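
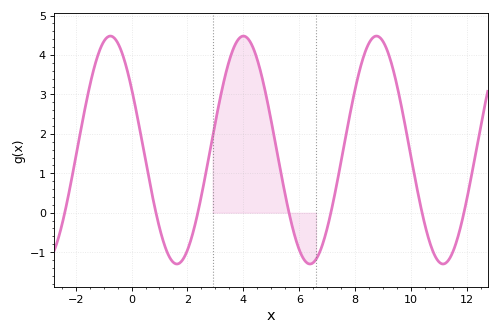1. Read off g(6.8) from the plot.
-0.872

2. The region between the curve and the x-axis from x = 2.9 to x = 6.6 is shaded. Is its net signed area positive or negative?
positive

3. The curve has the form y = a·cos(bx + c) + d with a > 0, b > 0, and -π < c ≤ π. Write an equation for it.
y = 2.89cos(1.32x + 1) + 1.59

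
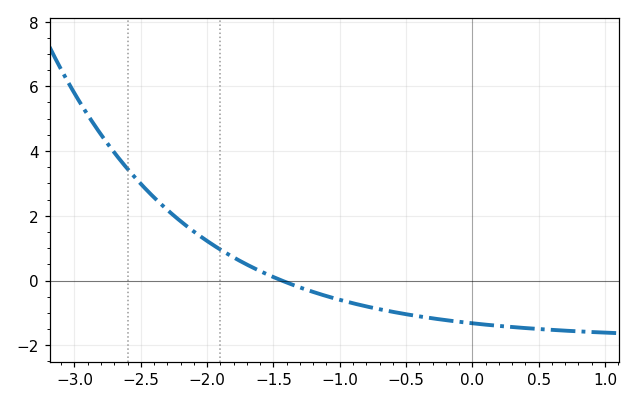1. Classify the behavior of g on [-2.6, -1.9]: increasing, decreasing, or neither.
decreasing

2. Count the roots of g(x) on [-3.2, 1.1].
1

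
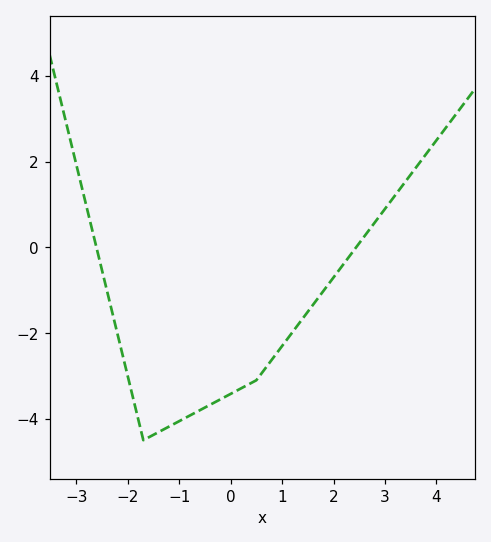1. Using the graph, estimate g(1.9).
-0.8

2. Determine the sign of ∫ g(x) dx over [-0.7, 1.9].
negative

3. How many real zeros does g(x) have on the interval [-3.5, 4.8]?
2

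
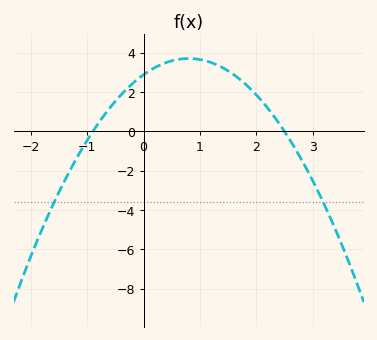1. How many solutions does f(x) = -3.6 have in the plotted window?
2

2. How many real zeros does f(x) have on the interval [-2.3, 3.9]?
2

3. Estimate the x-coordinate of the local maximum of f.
0.8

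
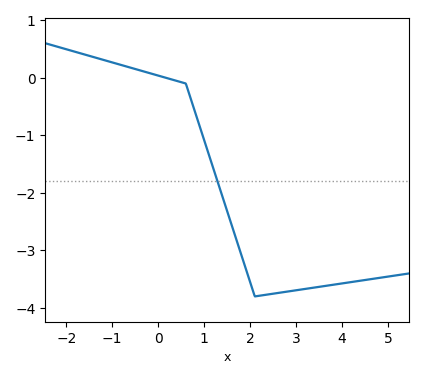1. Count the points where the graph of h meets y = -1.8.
1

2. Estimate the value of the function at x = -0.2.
0.1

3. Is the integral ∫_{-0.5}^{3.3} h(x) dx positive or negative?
negative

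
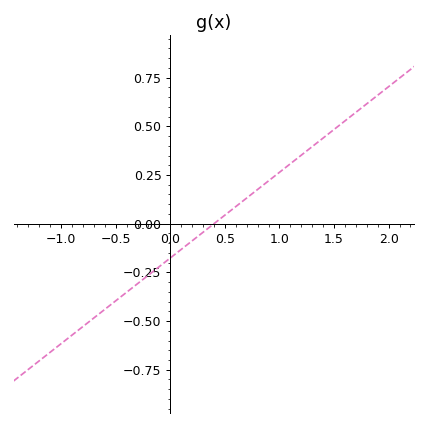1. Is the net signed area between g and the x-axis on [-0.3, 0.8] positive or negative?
negative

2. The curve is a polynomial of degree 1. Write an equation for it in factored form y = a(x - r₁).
y = 0.44(x - 0.4)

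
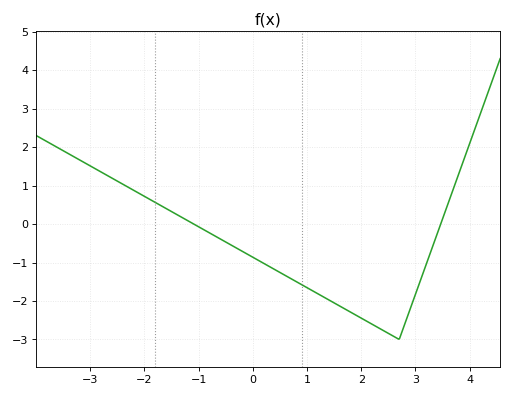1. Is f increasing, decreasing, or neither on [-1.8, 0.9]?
decreasing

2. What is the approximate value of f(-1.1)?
0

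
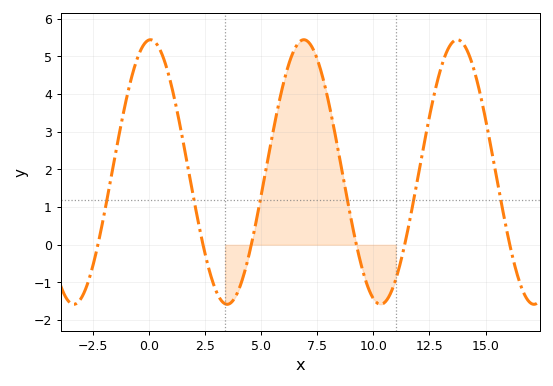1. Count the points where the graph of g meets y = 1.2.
6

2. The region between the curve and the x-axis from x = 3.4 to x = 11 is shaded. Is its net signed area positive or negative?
positive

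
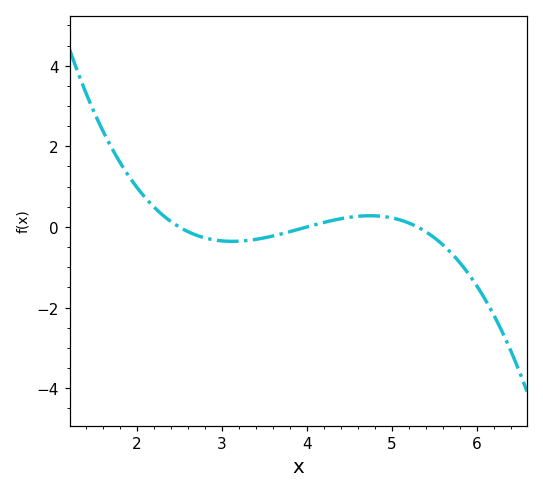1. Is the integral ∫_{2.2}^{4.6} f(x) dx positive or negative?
negative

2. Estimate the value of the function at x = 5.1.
0.172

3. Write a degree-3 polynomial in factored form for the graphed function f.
y = -0.3(x - 2.5)(x - 4)(x - 5.3)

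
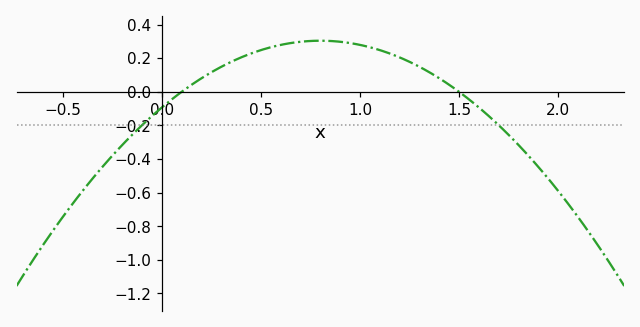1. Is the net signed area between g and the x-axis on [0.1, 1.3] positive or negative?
positive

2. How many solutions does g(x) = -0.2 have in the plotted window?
2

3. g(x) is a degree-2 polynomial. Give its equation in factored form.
y = -0.62(x - 0.1)(x - 1.5)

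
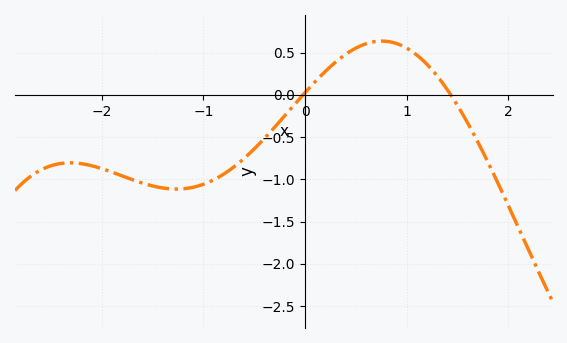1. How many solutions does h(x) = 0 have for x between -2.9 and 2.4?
2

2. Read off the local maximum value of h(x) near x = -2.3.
-0.804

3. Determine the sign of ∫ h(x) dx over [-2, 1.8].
negative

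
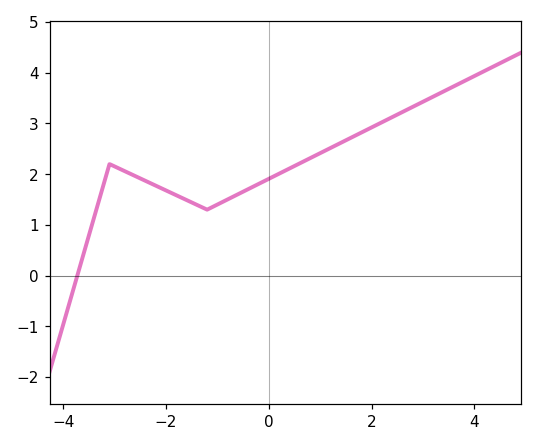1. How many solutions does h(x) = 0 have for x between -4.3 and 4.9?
1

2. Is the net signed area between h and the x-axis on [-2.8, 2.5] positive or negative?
positive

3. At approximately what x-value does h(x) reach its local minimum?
-1.2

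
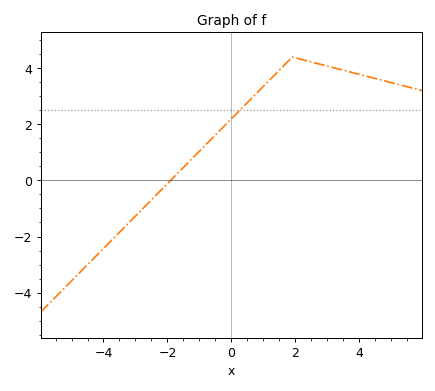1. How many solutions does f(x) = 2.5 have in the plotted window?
1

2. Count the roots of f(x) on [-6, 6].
1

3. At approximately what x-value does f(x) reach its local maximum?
1.9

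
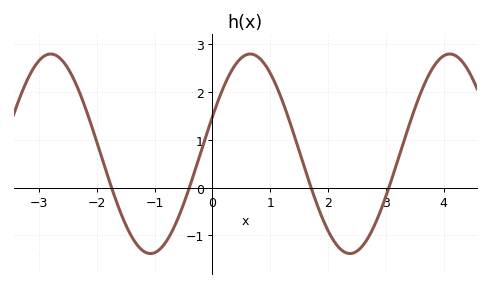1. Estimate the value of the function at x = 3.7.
2.3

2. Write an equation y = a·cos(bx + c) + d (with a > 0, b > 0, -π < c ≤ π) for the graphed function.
y = 2.09cos(1.8x - 1.2) + 0.71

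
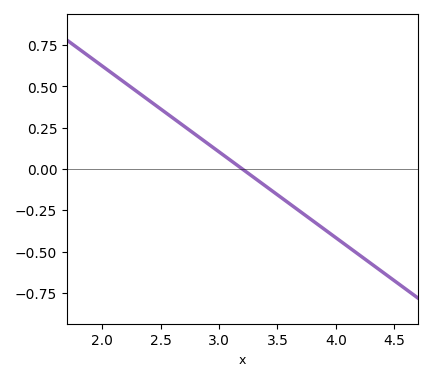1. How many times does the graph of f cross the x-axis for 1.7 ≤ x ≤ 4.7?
1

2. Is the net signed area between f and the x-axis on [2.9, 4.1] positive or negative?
negative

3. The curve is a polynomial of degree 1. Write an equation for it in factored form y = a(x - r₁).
y = -0.52(x - 3.2)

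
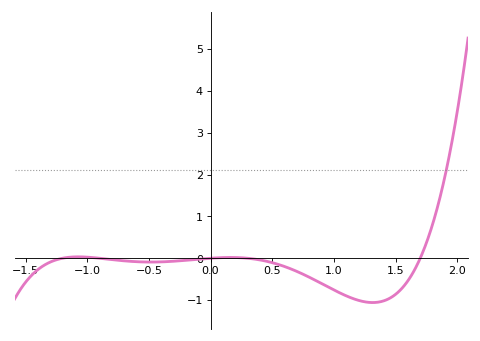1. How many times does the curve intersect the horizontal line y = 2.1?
1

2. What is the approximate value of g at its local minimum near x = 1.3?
-1.1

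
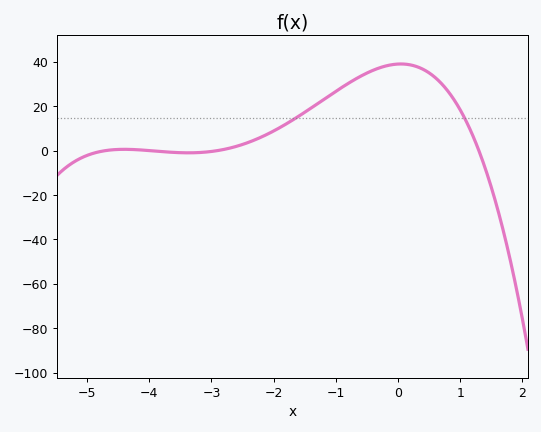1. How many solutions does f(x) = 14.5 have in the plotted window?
2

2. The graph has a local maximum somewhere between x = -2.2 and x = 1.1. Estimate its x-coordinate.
0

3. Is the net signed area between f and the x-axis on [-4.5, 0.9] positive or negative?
positive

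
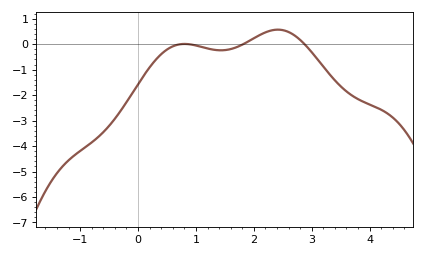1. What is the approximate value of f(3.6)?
-1.85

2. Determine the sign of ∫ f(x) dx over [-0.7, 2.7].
negative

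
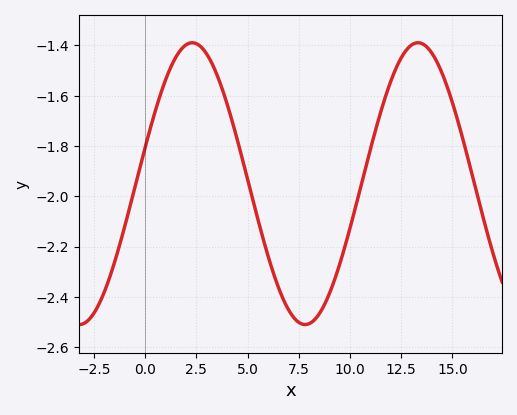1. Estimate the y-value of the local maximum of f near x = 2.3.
-1.39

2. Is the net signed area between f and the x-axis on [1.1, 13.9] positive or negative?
negative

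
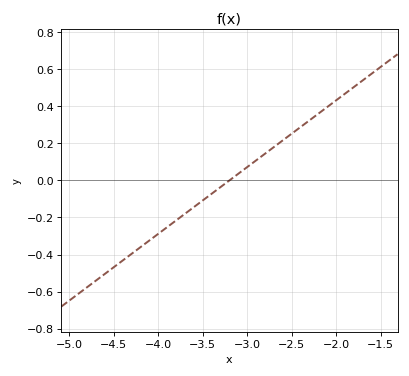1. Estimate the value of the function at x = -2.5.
0.26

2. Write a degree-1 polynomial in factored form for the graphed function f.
y = 0.36(x + 3.2)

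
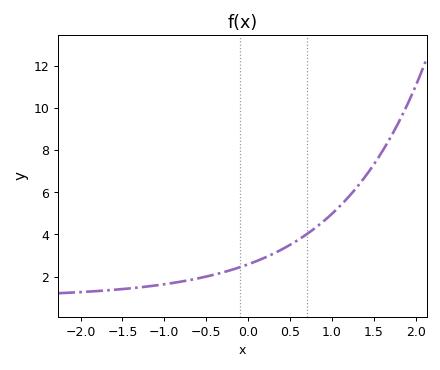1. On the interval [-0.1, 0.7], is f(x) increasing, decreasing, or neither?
increasing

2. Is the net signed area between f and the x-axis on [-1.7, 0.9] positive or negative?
positive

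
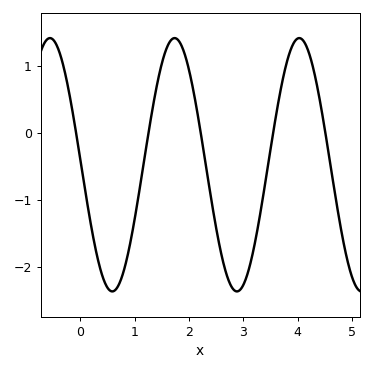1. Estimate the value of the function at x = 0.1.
-0.901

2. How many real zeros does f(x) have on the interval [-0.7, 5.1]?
5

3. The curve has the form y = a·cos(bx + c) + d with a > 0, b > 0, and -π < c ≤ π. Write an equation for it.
y = 1.89cos(2.74x + 1.52) - 0.48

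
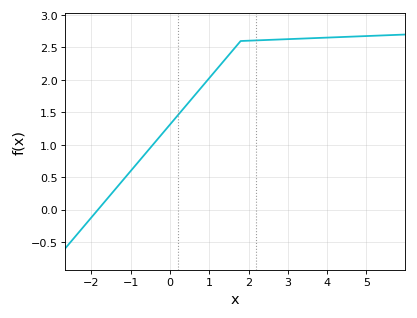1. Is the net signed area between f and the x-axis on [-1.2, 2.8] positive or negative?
positive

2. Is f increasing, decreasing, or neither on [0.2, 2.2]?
increasing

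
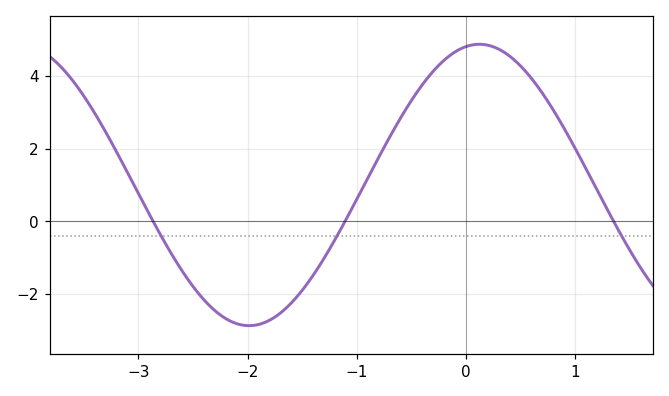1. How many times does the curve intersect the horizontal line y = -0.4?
3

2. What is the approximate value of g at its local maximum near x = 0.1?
4.87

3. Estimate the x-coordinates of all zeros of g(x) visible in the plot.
-2.87, -1.11, 1.35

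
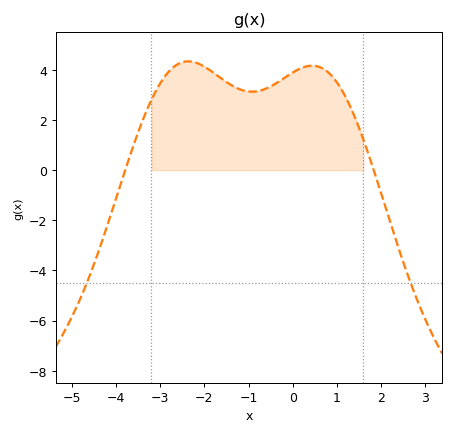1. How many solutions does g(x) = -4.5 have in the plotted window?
2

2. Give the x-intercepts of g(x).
-3.8, 1.8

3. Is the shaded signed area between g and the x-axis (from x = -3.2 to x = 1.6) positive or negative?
positive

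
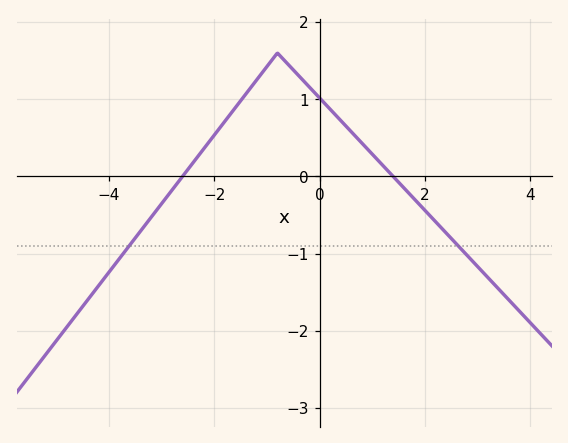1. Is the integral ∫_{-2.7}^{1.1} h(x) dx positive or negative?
positive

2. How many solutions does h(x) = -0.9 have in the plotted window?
2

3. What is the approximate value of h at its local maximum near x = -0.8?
1.6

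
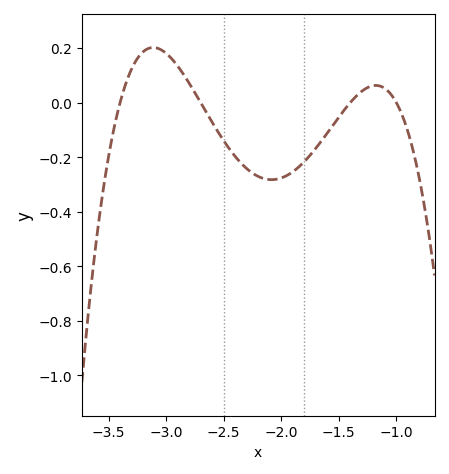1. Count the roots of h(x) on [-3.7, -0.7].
4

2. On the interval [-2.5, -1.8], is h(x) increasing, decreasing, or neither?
neither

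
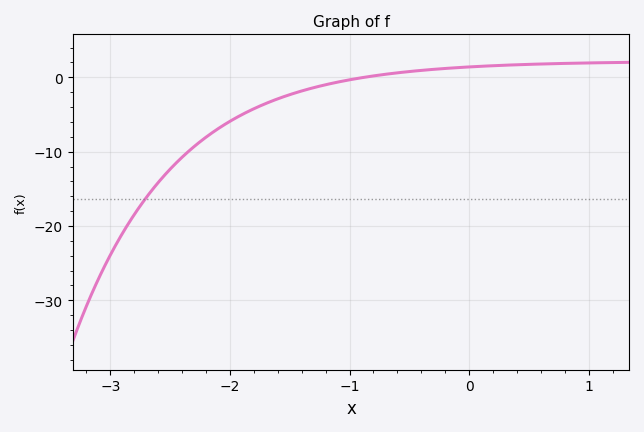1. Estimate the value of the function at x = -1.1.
-0.645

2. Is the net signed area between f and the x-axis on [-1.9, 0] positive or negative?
negative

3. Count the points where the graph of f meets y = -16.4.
1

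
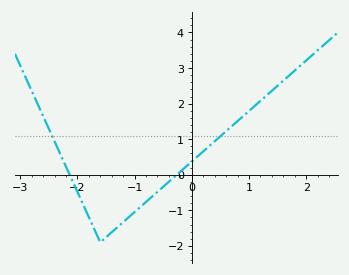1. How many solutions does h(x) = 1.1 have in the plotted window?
2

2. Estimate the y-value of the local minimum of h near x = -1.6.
-1.9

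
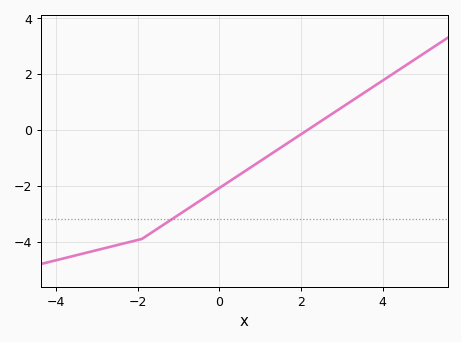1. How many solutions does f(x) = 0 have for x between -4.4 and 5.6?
1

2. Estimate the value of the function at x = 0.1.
-2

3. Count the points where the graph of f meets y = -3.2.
1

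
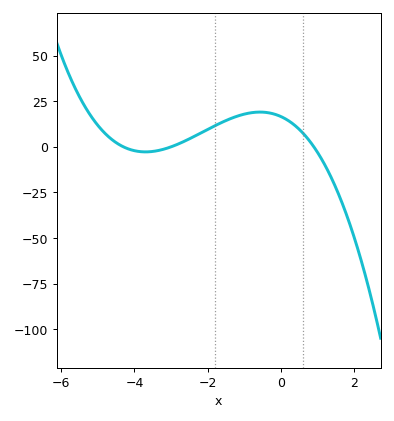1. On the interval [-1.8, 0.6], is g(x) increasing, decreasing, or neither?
neither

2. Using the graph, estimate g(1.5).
-22.4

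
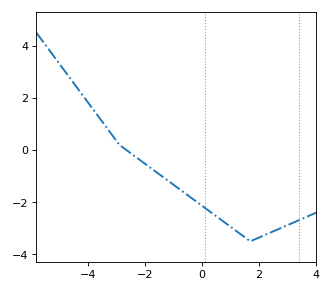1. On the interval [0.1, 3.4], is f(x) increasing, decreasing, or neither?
neither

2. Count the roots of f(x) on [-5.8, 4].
1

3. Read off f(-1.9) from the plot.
-0.604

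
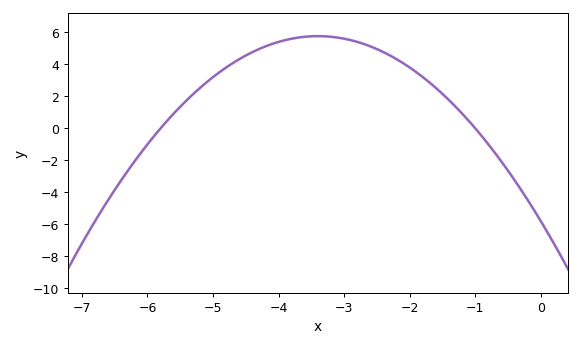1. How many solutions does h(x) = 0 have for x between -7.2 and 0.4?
2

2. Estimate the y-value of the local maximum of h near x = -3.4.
5.8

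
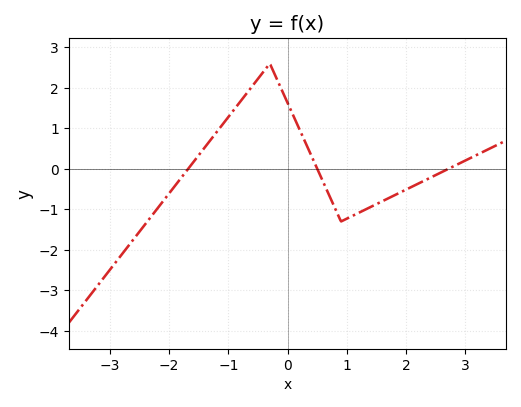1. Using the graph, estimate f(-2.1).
-0.797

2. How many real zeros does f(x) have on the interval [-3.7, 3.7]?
3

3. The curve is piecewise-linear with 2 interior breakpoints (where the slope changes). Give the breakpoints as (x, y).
(-0.3, 2.6); (0.9, -1.3)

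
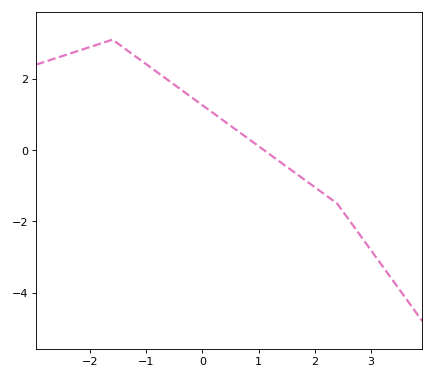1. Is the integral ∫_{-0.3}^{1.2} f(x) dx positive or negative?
positive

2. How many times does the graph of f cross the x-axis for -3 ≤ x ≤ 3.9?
1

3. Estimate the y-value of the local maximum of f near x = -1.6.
3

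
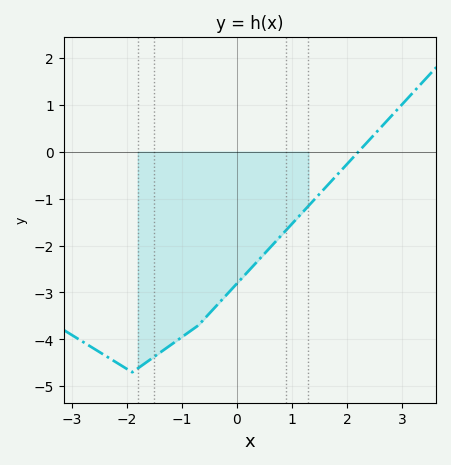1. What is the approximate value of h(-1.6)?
-4.4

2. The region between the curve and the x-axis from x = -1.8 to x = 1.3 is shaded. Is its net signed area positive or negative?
negative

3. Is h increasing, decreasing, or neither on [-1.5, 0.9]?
increasing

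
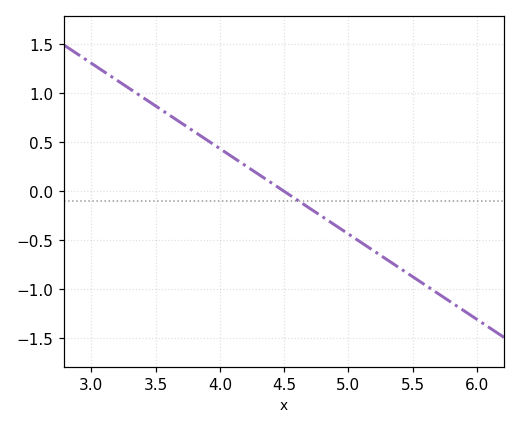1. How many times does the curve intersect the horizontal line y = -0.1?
1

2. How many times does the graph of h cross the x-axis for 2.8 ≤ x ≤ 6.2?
1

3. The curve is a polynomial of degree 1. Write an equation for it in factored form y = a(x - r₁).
y = -0.87(x - 4.5)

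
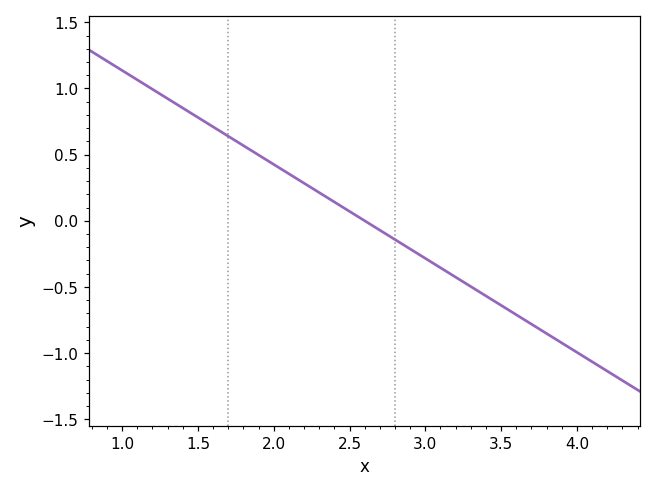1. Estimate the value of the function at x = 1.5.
0.8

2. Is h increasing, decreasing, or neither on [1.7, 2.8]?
decreasing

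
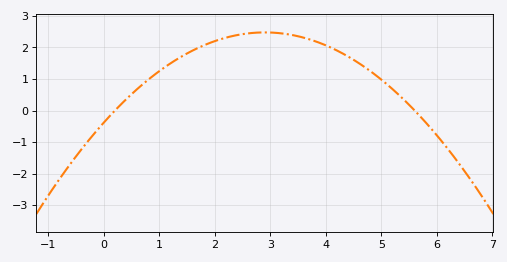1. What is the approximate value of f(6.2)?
-1.22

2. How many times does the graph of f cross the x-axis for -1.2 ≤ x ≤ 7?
2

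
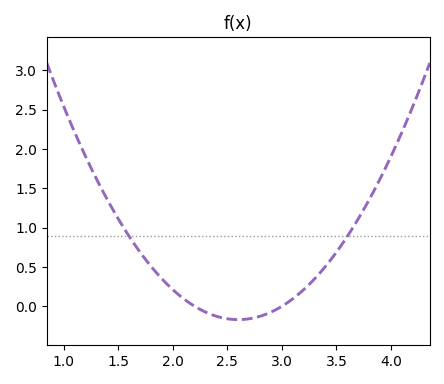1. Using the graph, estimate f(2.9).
-0.074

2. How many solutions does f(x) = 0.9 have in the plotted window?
2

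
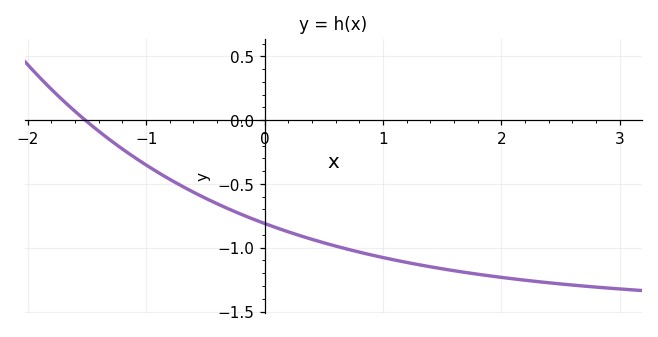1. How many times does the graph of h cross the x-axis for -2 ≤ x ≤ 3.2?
1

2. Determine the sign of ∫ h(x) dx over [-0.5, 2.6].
negative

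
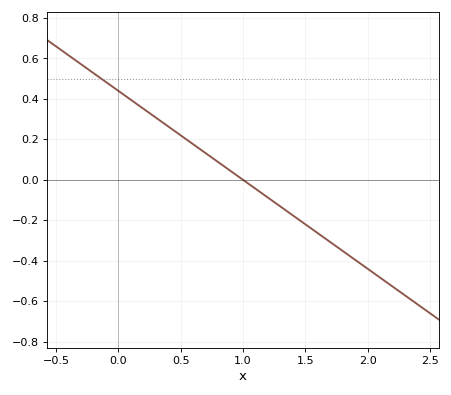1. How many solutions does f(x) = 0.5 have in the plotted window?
1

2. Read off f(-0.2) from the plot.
0.528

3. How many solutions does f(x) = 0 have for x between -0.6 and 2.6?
1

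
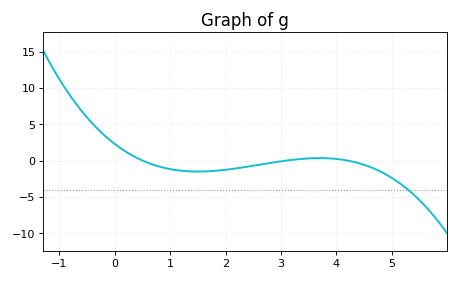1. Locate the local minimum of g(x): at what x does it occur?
1.5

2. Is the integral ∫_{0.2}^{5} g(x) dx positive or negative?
negative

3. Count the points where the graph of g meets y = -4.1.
1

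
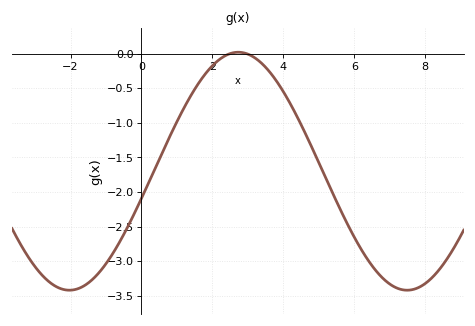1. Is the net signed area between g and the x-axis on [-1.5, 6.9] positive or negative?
negative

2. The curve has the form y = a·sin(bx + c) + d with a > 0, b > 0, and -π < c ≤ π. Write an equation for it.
y = 1.72sin(0.66x - 0.23) - 1.7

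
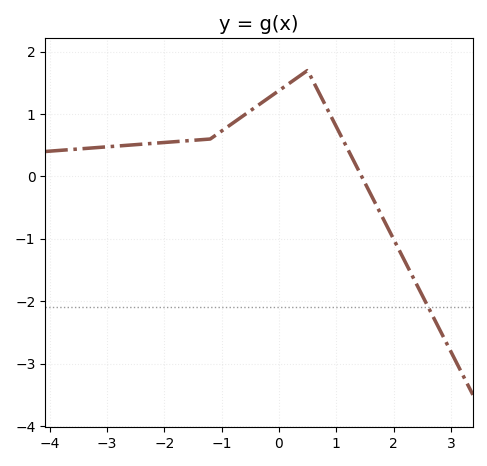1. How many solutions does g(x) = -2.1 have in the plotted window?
1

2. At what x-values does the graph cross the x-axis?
1.44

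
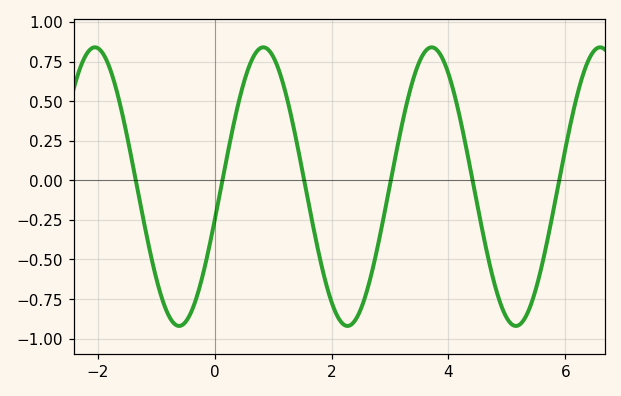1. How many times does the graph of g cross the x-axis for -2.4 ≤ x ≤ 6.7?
6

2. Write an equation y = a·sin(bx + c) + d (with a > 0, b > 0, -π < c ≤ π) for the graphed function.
y = 0.88sin(2.18x - 0.242) - 0.04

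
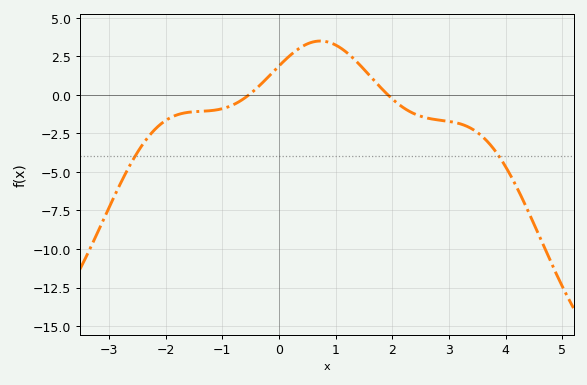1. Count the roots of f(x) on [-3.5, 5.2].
2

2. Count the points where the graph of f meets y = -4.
2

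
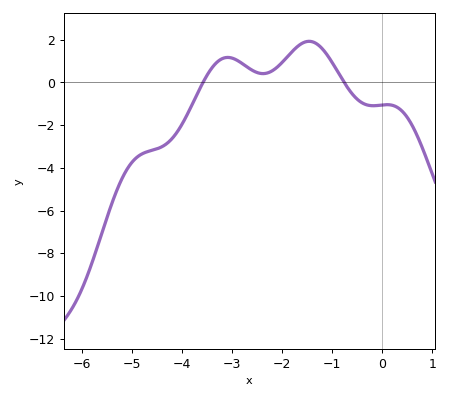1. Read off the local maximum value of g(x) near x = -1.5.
1.93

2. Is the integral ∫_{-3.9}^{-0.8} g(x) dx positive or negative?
positive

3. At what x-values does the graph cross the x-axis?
-3.58, -0.761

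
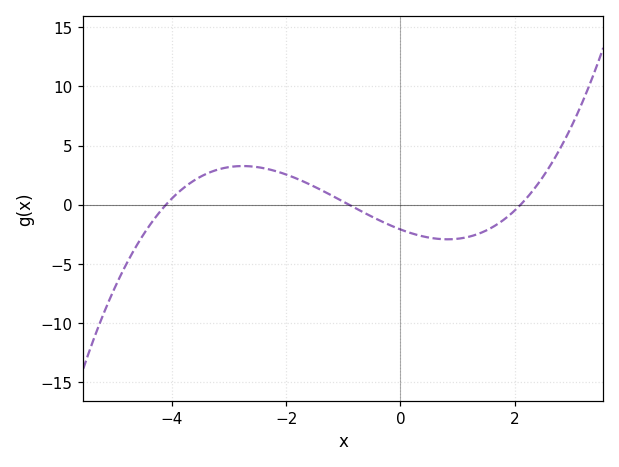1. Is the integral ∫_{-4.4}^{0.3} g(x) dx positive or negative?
positive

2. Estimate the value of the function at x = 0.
-2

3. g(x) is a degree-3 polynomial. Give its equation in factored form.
y = 0.27(x + 4.1)(x + 0.9)(x - 2.1)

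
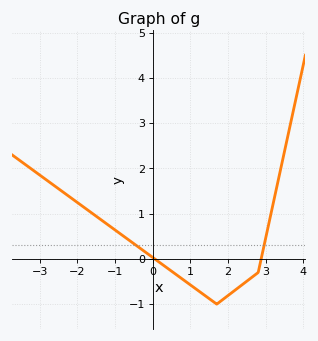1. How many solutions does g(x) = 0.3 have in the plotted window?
2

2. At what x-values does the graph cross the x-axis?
0.053, 2.88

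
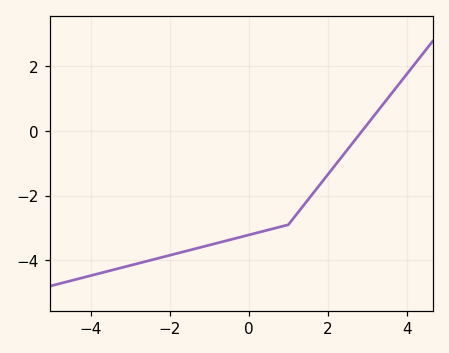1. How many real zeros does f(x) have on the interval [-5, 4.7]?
1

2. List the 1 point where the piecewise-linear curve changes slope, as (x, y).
(1, -2.9)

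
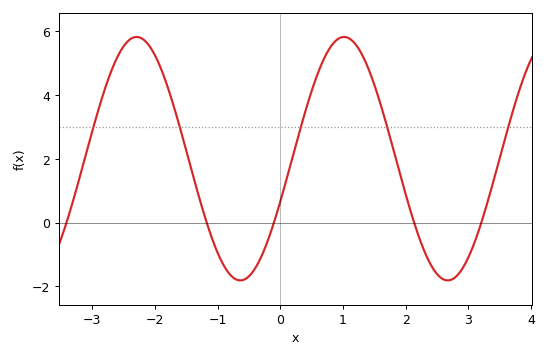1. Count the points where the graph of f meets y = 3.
5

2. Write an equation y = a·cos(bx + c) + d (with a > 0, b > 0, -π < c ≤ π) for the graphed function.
y = 3.81cos(1.9x - 1.93) + 2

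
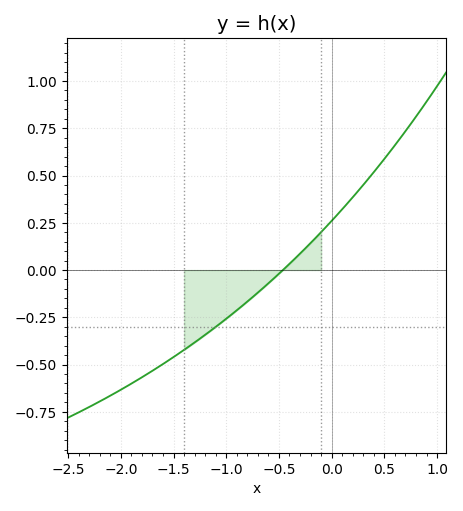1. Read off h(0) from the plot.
0.26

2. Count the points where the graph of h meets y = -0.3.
1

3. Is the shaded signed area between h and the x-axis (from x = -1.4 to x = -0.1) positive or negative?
negative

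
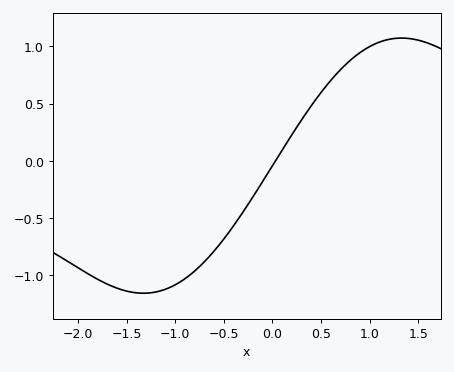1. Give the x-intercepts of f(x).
0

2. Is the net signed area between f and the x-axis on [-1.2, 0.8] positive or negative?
negative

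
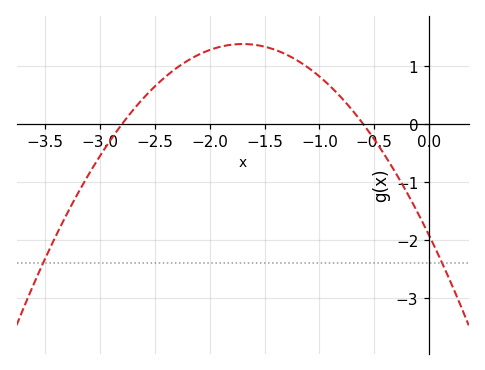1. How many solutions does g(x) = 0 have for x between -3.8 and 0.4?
2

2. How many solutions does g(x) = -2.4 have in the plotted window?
2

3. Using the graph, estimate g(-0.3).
-0.855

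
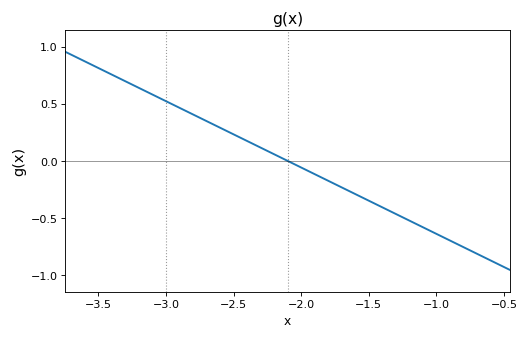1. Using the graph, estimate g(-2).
-0.058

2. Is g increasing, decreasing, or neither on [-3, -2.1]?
decreasing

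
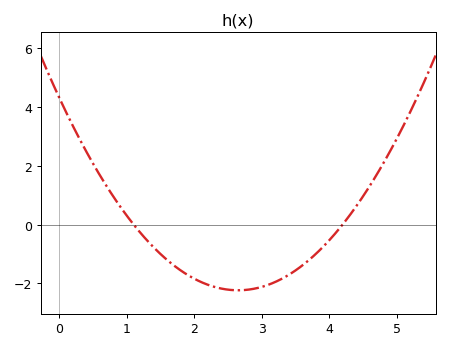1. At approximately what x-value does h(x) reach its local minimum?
2.65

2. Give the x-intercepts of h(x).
1.1, 4.2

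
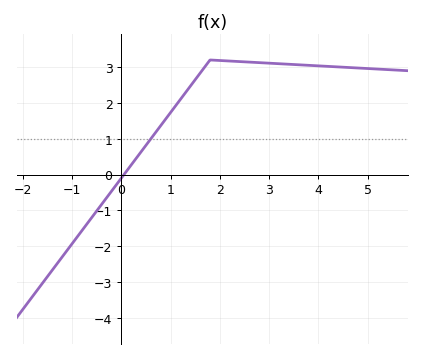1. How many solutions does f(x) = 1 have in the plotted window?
1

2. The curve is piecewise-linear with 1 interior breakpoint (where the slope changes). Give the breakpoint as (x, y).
(1.8, 3.2)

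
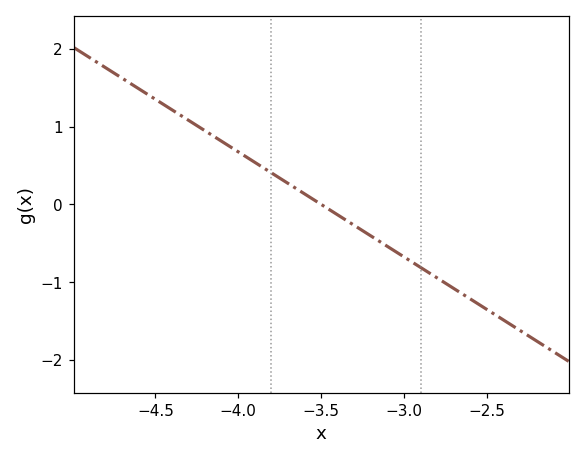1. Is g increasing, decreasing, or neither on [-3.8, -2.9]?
decreasing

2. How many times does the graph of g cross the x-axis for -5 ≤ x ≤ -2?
1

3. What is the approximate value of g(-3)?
-0.7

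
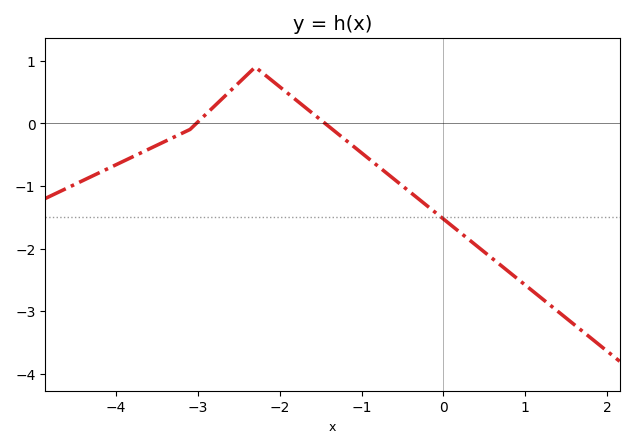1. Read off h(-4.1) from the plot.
-0.7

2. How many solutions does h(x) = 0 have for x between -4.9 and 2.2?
2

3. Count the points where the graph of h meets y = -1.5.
1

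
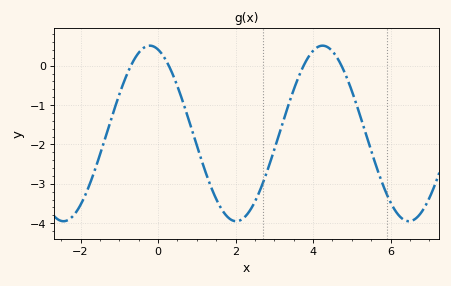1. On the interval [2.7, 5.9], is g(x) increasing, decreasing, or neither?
neither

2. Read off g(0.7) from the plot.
-1.1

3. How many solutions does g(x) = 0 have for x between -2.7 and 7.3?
4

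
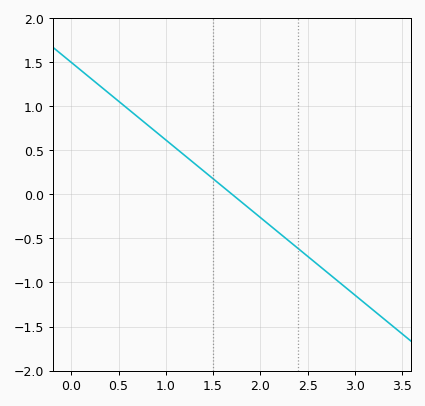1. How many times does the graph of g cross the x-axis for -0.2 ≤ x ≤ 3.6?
1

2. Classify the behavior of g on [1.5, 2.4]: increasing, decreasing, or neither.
decreasing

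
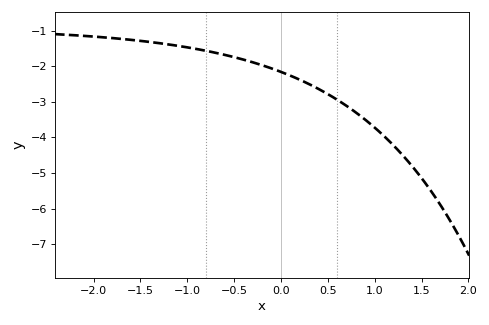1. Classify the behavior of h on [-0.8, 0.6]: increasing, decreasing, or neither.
decreasing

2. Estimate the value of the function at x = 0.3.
-2.5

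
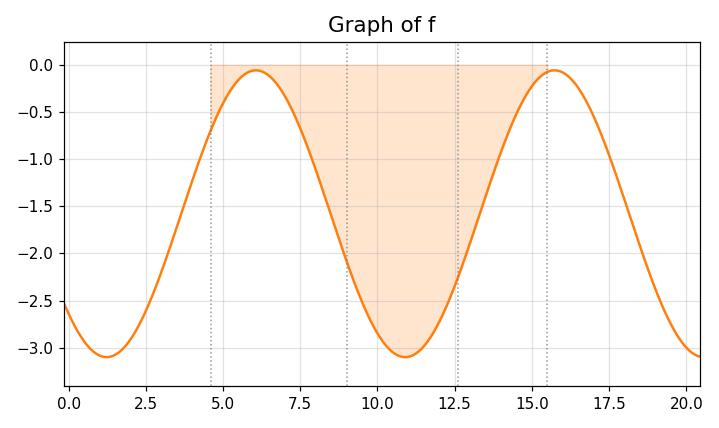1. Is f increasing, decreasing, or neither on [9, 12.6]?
neither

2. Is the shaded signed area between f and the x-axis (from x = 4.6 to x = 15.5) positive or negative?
negative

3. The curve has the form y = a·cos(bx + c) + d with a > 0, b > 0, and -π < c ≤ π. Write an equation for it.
y = 1.52cos(0.65x + 2.3) - 1.58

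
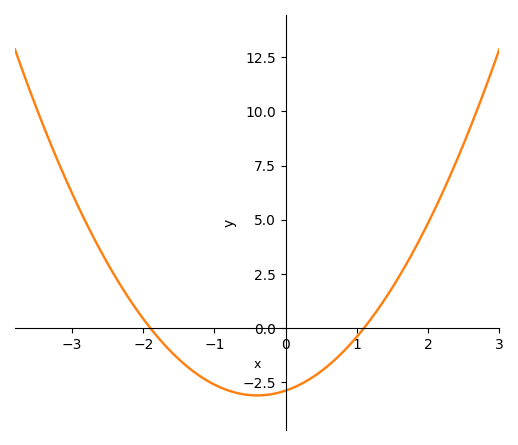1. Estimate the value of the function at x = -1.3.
-2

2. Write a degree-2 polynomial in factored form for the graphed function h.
y = 1.38(x + 1.9)(x - 1.1)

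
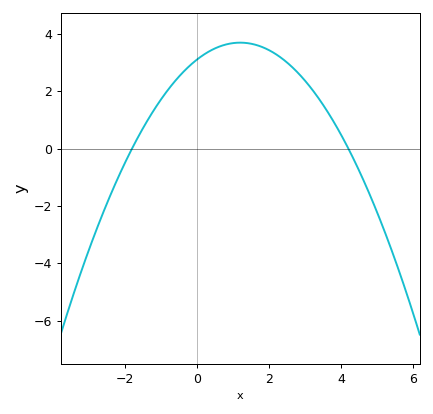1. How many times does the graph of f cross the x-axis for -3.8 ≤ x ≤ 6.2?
2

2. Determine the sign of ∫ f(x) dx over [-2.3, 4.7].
positive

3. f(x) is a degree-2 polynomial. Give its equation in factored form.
y = -0.41(x + 1.8)(x - 4.2)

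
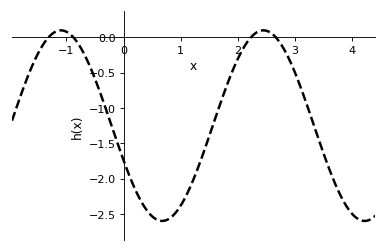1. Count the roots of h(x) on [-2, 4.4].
4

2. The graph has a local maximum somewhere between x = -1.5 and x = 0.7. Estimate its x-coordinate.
-1.1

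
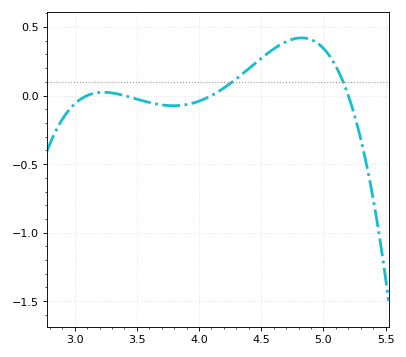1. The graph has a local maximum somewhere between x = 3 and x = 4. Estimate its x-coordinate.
3.25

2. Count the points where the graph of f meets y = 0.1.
2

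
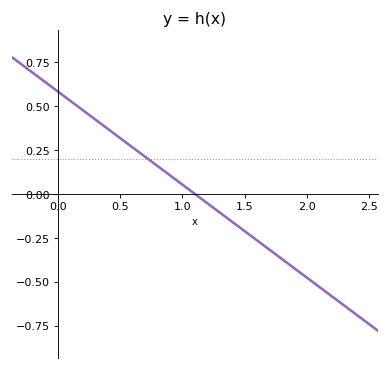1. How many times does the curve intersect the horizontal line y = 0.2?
1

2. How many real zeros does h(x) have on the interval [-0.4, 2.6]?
1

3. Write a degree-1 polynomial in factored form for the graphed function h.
y = -0.53(x - 1.1)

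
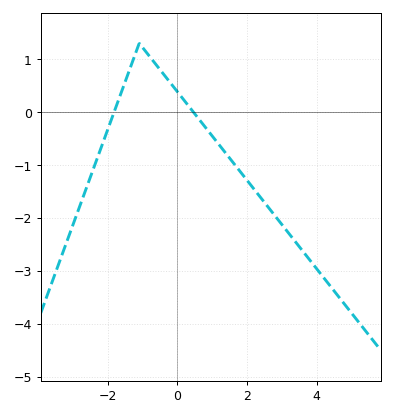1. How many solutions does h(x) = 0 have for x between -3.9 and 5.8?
2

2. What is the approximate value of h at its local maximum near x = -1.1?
1.3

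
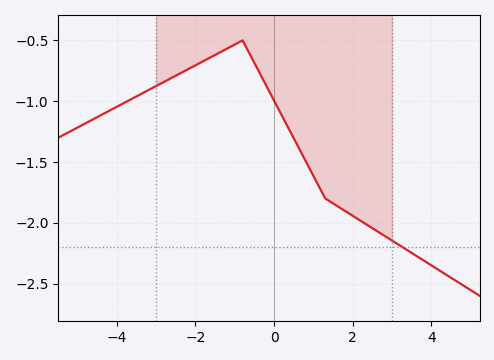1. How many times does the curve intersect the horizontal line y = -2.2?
1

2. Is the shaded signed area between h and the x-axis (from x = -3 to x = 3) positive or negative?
negative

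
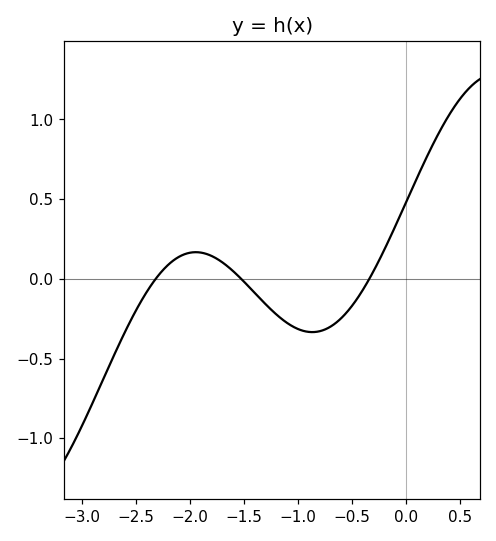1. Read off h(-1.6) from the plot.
0.047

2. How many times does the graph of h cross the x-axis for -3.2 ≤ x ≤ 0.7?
3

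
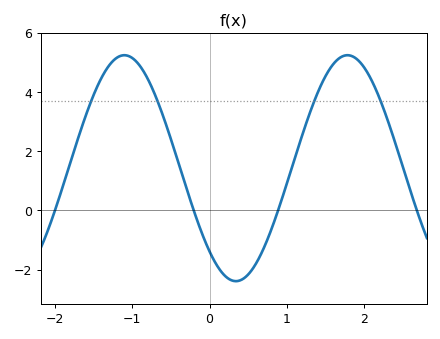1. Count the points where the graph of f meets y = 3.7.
4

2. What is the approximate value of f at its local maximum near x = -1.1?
5.25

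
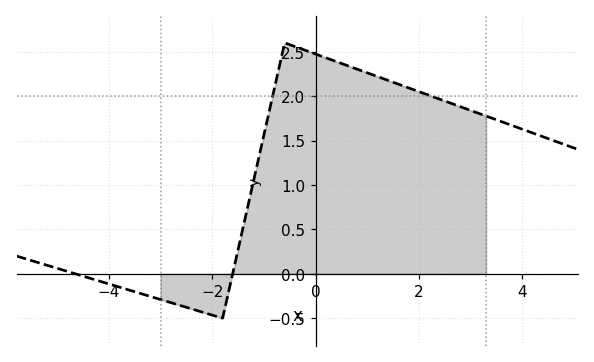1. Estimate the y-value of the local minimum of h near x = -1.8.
-0.5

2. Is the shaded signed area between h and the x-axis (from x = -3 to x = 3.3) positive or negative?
positive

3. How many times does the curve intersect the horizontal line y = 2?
2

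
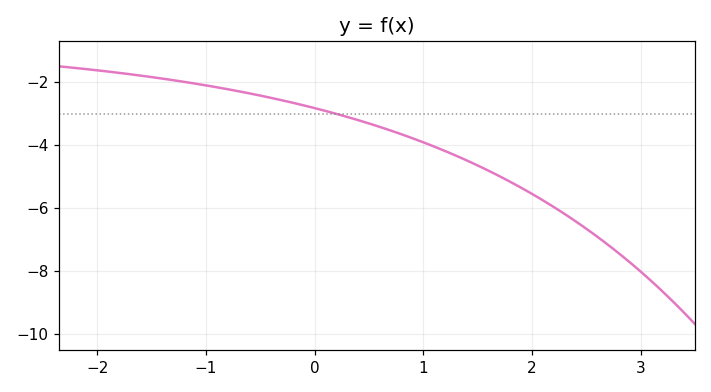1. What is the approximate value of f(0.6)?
-3.4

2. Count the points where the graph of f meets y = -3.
1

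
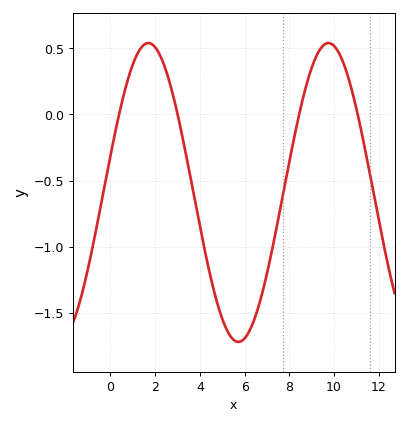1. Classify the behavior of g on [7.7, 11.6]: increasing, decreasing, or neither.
neither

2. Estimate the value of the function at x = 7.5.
-0.8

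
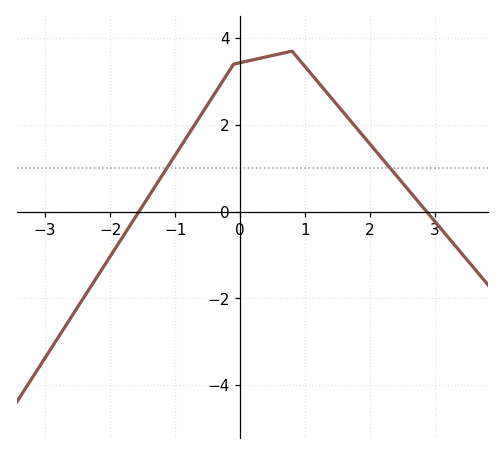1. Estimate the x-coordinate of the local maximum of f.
0.8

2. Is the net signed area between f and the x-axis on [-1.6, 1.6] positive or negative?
positive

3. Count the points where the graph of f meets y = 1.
2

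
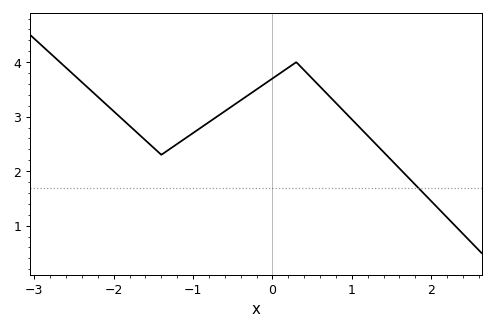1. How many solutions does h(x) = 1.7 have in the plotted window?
1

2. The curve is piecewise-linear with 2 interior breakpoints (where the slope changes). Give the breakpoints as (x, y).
(-1.4, 2.3); (0.3, 4)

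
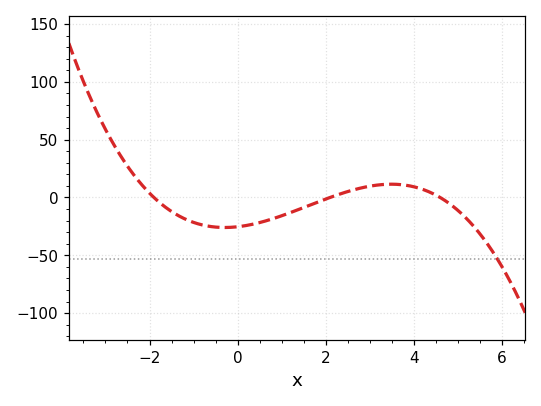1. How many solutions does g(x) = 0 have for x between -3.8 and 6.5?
3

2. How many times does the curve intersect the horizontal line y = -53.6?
1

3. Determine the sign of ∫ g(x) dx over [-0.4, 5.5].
negative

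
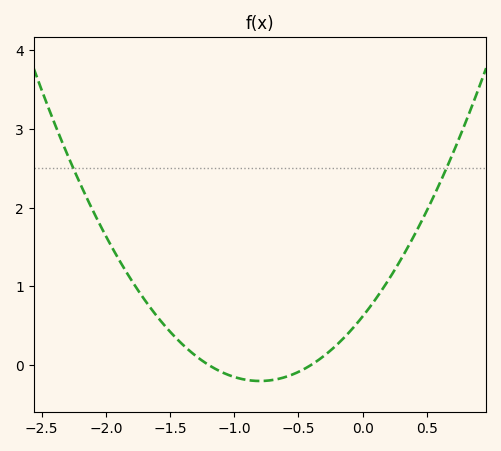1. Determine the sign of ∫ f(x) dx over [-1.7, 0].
positive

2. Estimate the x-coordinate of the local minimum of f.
-0.8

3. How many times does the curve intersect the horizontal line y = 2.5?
2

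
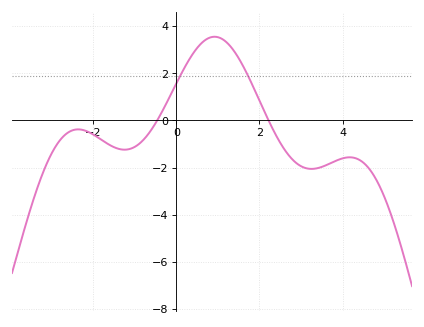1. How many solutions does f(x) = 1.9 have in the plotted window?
2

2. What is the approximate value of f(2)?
0.845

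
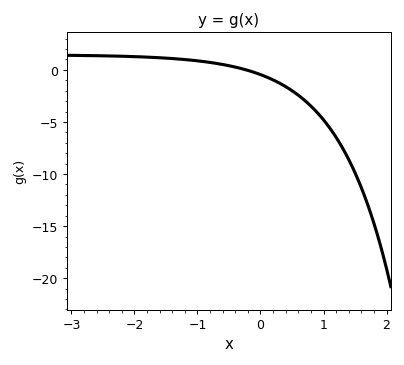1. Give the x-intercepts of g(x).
-0.2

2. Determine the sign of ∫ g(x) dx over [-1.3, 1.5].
negative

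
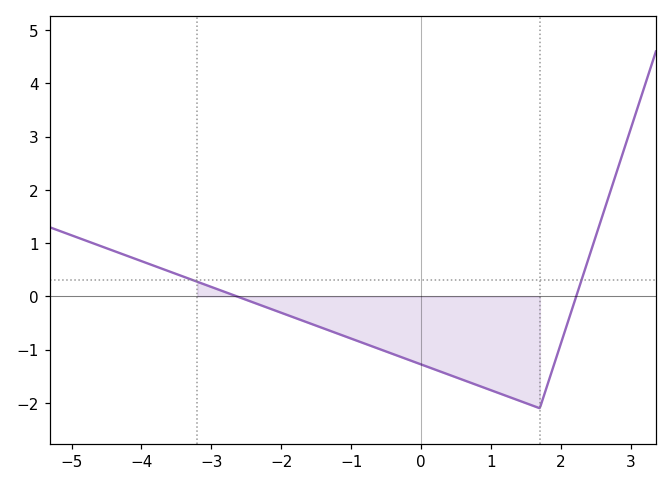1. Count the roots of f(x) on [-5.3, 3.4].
2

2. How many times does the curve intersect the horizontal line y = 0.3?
2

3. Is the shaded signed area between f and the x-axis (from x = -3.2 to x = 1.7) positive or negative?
negative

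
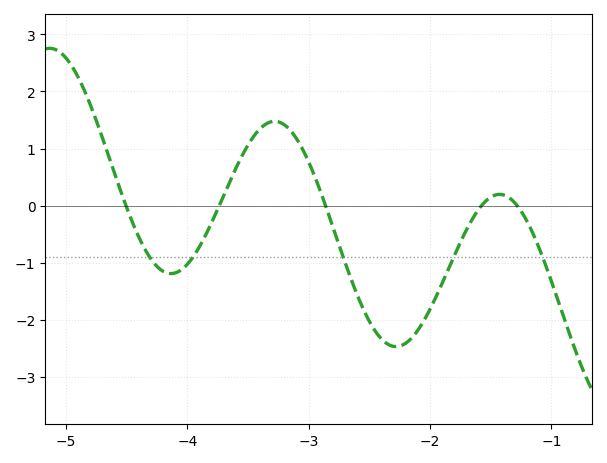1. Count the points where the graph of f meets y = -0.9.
5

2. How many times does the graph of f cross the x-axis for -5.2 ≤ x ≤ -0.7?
5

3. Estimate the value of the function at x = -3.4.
1.35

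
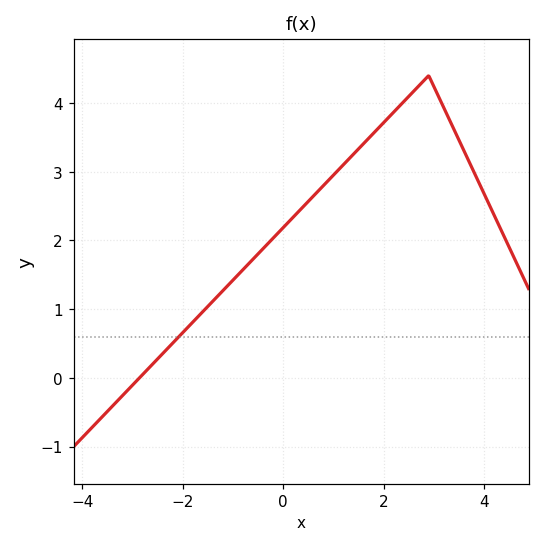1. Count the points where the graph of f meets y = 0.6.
1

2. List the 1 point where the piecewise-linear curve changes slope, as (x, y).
(2.9, 4.4)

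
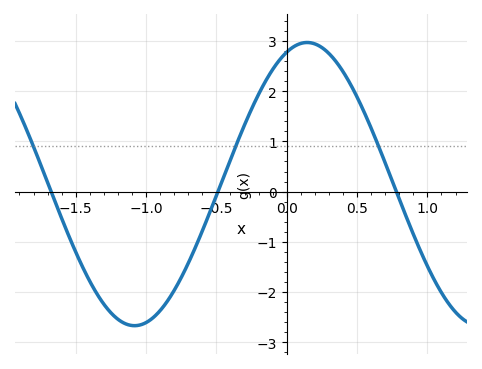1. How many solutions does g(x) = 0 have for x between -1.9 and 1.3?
3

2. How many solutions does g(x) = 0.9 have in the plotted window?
3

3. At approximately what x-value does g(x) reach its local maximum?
0.144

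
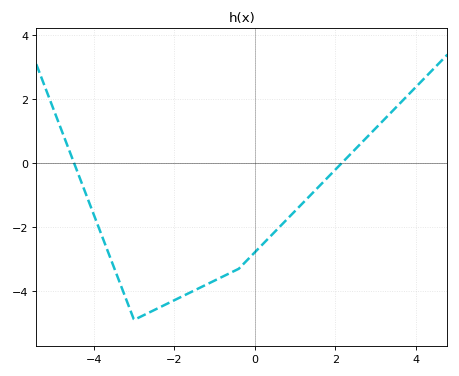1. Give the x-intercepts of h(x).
-4.49, 2.15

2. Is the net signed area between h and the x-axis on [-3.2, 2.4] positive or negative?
negative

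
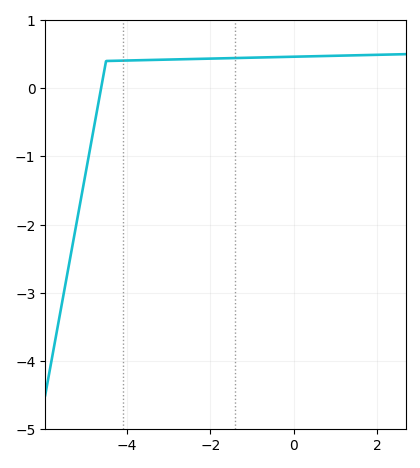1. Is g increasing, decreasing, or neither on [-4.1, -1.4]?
increasing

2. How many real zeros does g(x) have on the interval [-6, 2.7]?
1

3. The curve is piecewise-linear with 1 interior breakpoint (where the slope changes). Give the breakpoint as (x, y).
(-4.5, 0.4)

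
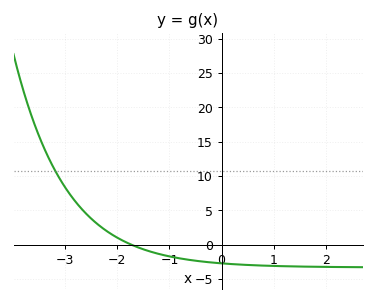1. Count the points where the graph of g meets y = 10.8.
1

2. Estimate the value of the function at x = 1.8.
-3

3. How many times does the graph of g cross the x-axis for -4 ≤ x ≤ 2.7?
1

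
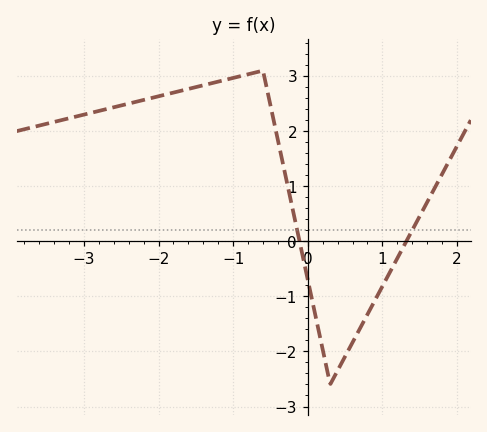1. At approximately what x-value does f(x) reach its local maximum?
-0.6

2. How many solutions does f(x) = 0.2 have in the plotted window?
2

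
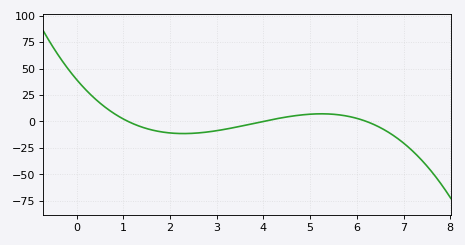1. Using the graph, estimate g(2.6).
-10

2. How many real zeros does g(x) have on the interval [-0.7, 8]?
3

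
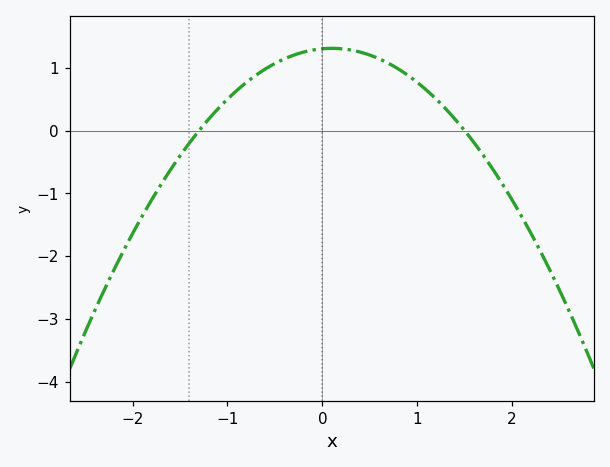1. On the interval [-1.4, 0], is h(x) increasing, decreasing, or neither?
increasing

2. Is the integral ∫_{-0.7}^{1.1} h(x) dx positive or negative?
positive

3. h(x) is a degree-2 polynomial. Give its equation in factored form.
y = -0.67(x + 1.3)(x - 1.5)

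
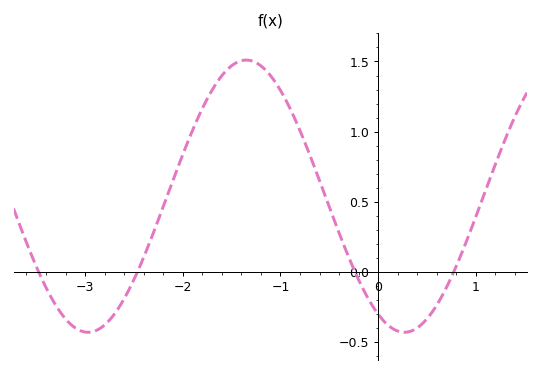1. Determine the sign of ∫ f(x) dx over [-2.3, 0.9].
positive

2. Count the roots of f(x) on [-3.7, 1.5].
4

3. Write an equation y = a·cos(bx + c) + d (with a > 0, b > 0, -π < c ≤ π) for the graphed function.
y = 0.97cos(1.9x + 2.6) + 0.54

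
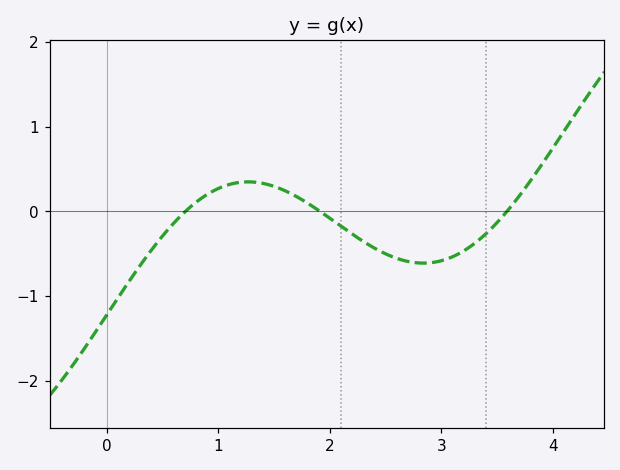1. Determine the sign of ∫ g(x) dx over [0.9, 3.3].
negative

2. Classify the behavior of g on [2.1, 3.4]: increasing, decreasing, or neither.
neither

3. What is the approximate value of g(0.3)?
-0.635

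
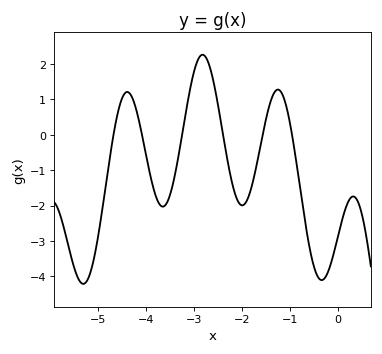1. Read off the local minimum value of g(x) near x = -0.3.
-4.1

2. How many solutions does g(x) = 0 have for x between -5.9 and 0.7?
6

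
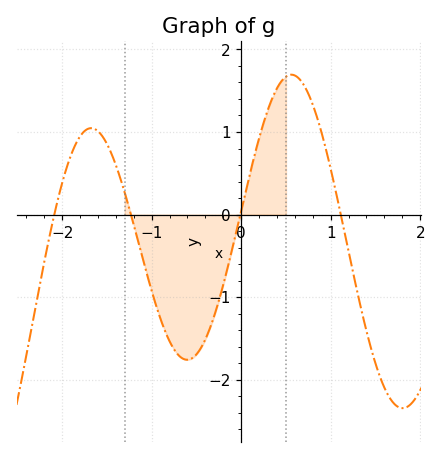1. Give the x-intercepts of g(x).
-2.09, -1.23, -0.01, 1.11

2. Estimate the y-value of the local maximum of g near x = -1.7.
1.05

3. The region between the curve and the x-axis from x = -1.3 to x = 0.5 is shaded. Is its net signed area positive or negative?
negative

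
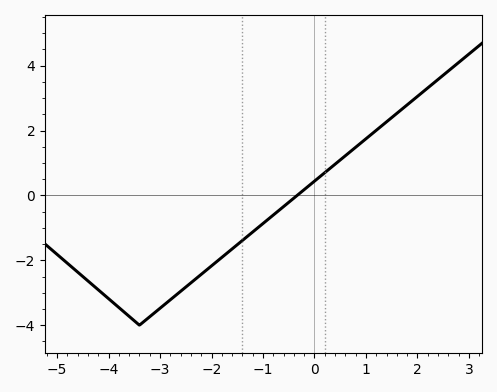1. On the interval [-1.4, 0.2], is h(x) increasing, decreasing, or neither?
increasing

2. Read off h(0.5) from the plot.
1.09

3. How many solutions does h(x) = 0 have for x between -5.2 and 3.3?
1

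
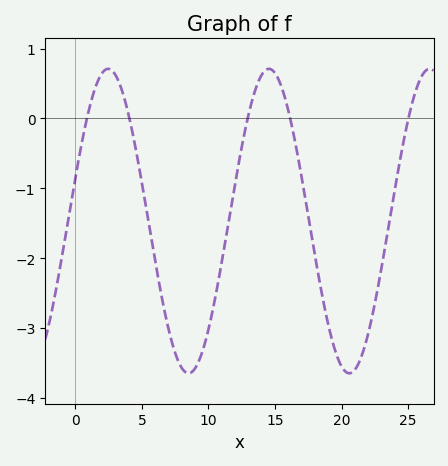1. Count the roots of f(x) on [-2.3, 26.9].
5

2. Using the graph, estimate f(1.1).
0.187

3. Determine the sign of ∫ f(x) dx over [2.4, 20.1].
negative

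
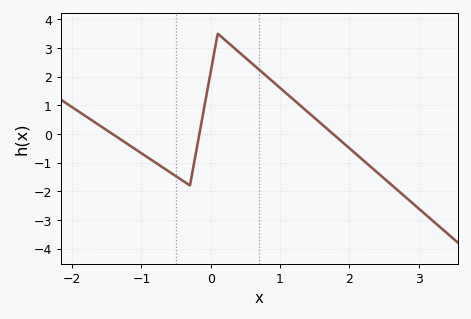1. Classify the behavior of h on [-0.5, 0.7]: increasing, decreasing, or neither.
neither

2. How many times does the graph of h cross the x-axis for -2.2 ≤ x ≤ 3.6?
3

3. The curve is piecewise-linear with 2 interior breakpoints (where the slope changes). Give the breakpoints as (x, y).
(-0.3, -1.8); (0.1, 3.5)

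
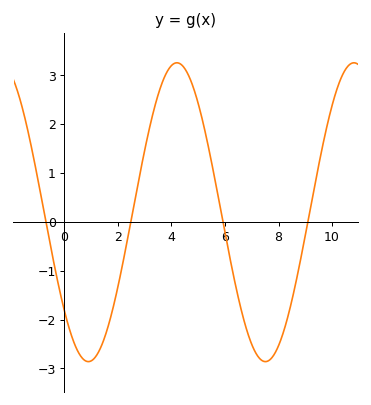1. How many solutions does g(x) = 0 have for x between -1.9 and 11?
4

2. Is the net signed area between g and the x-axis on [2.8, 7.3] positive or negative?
positive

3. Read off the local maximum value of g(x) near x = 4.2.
3.26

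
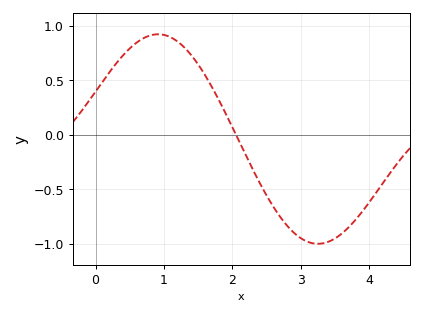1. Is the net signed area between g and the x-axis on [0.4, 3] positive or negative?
positive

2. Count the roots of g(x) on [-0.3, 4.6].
1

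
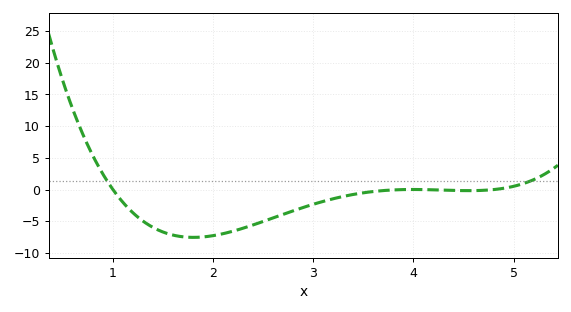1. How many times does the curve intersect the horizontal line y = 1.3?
2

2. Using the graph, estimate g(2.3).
-6.08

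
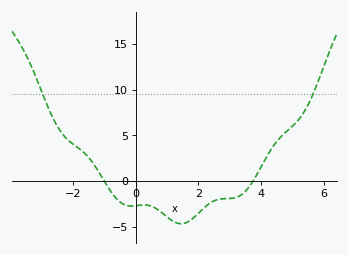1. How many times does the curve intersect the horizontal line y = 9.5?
2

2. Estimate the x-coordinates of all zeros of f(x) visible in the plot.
-0.994, 3.73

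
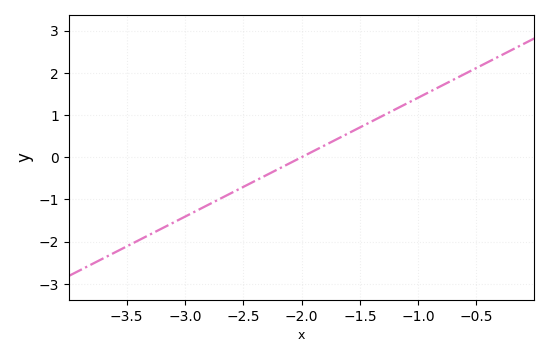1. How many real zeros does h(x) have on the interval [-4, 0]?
1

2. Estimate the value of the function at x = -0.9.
1.55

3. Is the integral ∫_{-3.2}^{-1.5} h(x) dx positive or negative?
negative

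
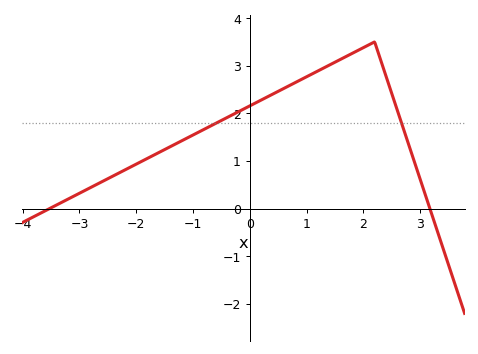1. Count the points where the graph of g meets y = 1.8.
2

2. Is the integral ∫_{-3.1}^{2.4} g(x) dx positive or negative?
positive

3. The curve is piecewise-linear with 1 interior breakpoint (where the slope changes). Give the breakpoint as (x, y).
(2.2, 3.5)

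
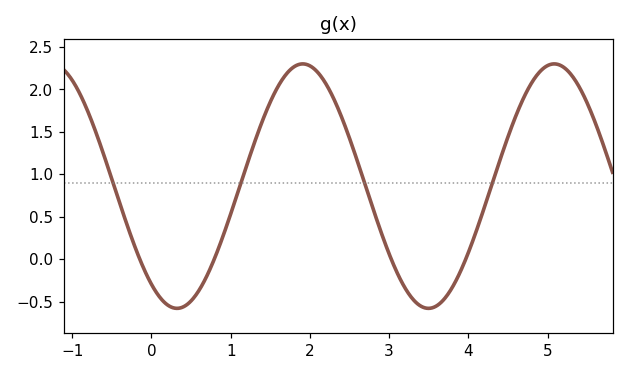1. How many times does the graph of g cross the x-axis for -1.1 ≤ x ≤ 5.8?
4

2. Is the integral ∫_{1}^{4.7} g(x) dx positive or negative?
positive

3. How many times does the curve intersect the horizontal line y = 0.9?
4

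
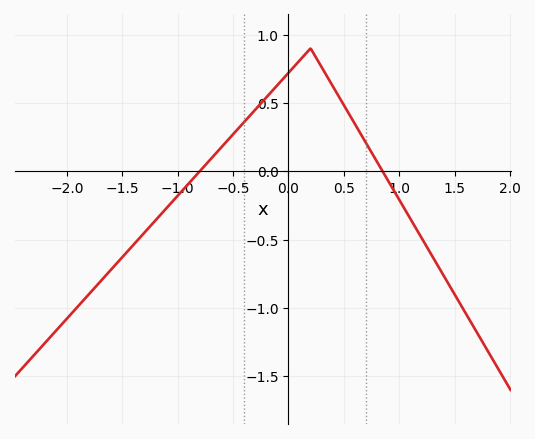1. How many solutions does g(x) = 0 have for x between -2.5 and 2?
2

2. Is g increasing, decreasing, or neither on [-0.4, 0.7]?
neither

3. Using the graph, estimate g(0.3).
0.75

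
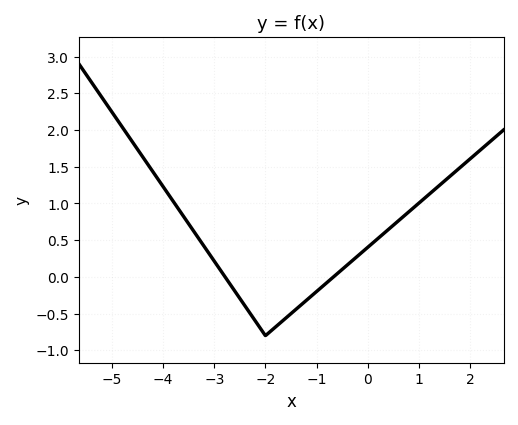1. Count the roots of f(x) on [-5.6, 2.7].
2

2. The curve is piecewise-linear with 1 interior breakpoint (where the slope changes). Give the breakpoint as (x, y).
(-2, -0.8)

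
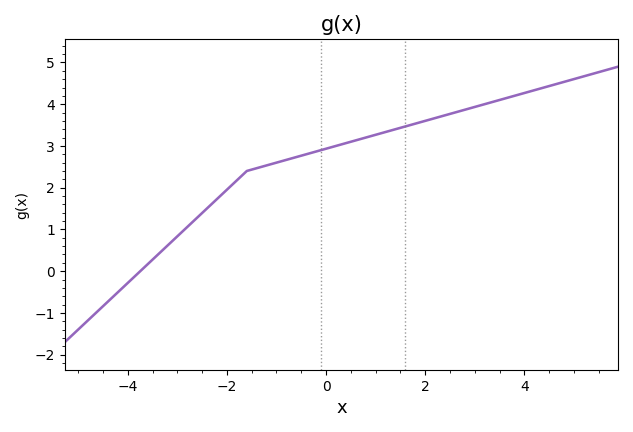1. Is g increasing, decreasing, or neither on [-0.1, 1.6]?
increasing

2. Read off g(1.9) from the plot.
3.57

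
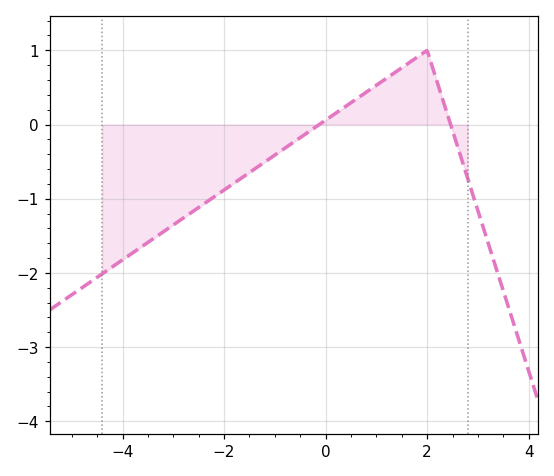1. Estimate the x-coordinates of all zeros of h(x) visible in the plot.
-0.124, 2.46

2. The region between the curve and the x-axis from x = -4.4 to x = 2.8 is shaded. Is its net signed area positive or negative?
negative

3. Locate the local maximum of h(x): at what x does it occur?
2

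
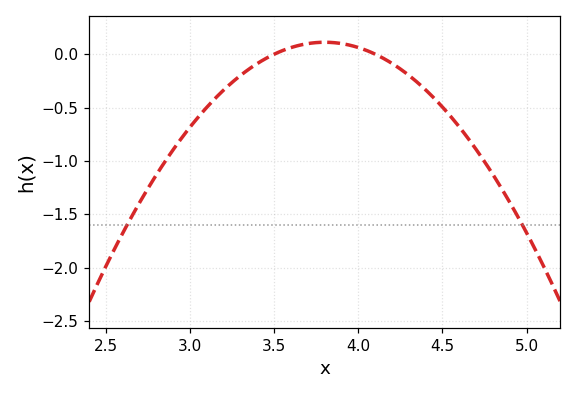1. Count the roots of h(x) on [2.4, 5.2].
2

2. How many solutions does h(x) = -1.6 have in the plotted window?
2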